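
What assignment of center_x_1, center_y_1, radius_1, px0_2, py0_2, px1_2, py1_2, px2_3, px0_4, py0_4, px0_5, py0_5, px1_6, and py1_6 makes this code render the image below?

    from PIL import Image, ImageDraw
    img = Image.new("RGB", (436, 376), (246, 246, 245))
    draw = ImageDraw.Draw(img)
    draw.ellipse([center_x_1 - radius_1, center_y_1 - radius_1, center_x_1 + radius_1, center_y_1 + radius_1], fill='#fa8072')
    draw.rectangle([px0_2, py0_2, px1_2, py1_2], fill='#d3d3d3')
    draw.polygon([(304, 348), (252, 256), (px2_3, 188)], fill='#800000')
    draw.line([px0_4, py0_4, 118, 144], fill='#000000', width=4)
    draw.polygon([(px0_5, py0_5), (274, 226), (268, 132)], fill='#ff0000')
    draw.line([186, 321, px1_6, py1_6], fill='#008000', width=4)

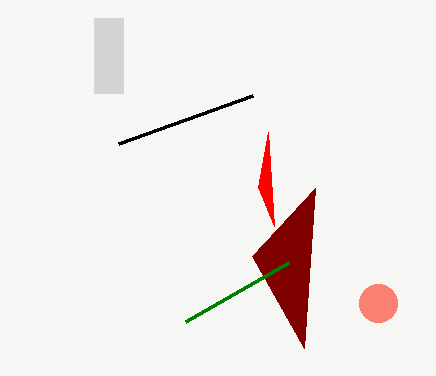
center_x_1 = 378
center_y_1 = 303
radius_1 = 19
px0_2 = 94
py0_2 = 18
px1_2 = 123
py1_2 = 93
px2_3 = 315
px0_4 = 252
py0_4 = 96
px0_5 = 258
py0_5 = 187
px1_6 = 289
py1_6 = 262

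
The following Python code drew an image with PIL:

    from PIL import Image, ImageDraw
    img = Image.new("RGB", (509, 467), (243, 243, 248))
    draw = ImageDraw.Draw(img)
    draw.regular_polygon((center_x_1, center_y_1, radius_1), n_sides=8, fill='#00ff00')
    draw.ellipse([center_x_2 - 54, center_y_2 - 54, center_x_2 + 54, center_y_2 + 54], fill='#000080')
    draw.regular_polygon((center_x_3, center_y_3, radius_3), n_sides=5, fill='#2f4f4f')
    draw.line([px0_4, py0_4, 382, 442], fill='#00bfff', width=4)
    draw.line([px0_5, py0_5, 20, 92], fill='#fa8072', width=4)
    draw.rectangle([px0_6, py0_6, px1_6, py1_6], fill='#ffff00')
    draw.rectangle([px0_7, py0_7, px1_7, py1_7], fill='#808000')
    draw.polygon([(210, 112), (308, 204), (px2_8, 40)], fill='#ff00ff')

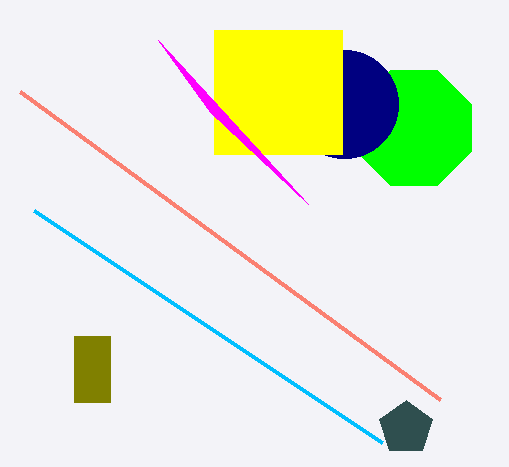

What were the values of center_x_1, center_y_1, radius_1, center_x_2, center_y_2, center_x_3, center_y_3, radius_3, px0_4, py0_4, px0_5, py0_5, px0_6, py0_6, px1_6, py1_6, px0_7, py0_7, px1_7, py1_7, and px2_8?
center_x_1 = 414, center_y_1 = 128, radius_1 = 62, center_x_2 = 344, center_y_2 = 104, center_x_3 = 406, center_y_3 = 428, radius_3 = 28, px0_4 = 34, py0_4 = 210, px0_5 = 440, py0_5 = 400, px0_6 = 214, py0_6 = 30, px1_6 = 342, py1_6 = 154, px0_7 = 74, py0_7 = 336, px1_7 = 110, py1_7 = 402, px2_8 = 158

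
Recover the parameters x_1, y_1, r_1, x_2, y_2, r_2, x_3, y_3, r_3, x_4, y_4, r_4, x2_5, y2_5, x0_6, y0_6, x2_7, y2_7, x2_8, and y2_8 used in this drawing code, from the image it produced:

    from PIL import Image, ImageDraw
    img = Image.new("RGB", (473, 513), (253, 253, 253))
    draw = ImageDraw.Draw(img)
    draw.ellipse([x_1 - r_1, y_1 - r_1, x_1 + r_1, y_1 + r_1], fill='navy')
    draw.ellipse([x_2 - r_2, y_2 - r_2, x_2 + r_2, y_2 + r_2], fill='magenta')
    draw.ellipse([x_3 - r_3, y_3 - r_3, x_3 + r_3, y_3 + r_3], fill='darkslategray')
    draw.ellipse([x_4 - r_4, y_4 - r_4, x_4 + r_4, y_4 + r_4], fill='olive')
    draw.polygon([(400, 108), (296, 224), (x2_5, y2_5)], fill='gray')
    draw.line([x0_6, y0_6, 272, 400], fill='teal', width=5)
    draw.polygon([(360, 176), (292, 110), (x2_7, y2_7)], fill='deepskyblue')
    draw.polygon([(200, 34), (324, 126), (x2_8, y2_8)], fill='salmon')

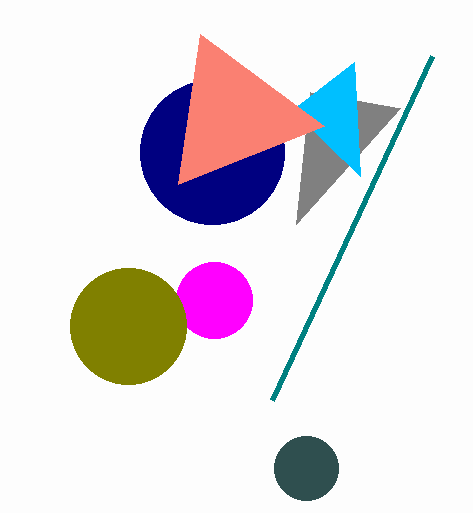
x_1 = 212
y_1 = 152
r_1 = 72
x_2 = 214
y_2 = 300
r_2 = 38
x_3 = 306
y_3 = 468
r_3 = 32
x_4 = 128
y_4 = 326
r_4 = 58
x2_5 = 310
y2_5 = 92
x0_6 = 432
y0_6 = 56
x2_7 = 354
y2_7 = 62
x2_8 = 178
y2_8 = 184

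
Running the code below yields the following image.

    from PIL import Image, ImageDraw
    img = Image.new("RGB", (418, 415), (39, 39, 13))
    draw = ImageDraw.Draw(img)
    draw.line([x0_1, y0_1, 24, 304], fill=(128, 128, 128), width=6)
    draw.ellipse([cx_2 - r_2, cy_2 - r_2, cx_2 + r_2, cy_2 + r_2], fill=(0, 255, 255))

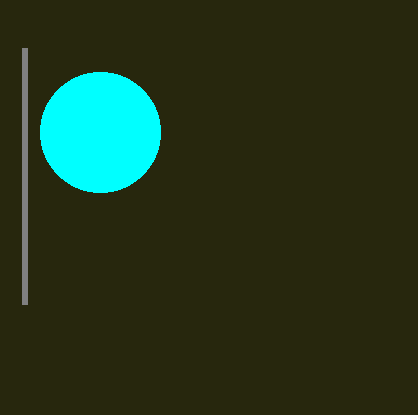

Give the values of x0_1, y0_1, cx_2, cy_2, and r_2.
x0_1 = 24
y0_1 = 48
cx_2 = 100
cy_2 = 132
r_2 = 60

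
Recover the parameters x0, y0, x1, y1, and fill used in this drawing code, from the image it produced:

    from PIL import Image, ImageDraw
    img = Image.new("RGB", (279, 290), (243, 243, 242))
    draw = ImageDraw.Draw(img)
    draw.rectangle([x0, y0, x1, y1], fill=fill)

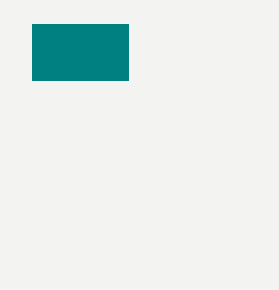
x0 = 32
y0 = 24
x1 = 128
y1 = 80
fill = 'teal'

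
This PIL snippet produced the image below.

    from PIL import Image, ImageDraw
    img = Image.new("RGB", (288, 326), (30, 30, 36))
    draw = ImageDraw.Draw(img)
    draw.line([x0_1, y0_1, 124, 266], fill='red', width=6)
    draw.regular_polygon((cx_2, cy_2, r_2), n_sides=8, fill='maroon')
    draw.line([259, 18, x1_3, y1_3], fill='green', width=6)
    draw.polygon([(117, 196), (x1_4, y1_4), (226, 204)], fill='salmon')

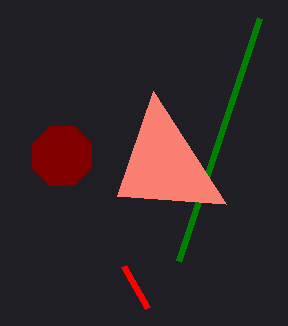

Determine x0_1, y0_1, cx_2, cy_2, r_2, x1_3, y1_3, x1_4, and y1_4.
x0_1 = 148, y0_1 = 308, cx_2 = 62, cy_2 = 156, r_2 = 32, x1_3 = 178, y1_3 = 261, x1_4 = 153, y1_4 = 91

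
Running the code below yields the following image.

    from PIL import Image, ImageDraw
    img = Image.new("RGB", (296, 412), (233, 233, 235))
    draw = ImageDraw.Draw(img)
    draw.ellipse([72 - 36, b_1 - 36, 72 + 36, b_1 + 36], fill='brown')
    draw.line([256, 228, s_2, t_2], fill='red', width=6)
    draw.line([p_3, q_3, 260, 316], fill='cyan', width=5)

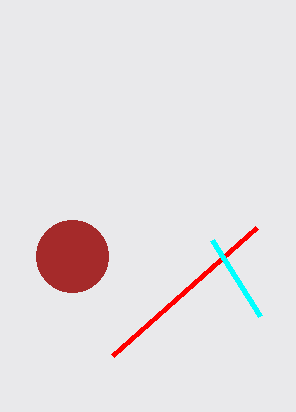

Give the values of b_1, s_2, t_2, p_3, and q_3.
b_1 = 256
s_2 = 112
t_2 = 356
p_3 = 212
q_3 = 240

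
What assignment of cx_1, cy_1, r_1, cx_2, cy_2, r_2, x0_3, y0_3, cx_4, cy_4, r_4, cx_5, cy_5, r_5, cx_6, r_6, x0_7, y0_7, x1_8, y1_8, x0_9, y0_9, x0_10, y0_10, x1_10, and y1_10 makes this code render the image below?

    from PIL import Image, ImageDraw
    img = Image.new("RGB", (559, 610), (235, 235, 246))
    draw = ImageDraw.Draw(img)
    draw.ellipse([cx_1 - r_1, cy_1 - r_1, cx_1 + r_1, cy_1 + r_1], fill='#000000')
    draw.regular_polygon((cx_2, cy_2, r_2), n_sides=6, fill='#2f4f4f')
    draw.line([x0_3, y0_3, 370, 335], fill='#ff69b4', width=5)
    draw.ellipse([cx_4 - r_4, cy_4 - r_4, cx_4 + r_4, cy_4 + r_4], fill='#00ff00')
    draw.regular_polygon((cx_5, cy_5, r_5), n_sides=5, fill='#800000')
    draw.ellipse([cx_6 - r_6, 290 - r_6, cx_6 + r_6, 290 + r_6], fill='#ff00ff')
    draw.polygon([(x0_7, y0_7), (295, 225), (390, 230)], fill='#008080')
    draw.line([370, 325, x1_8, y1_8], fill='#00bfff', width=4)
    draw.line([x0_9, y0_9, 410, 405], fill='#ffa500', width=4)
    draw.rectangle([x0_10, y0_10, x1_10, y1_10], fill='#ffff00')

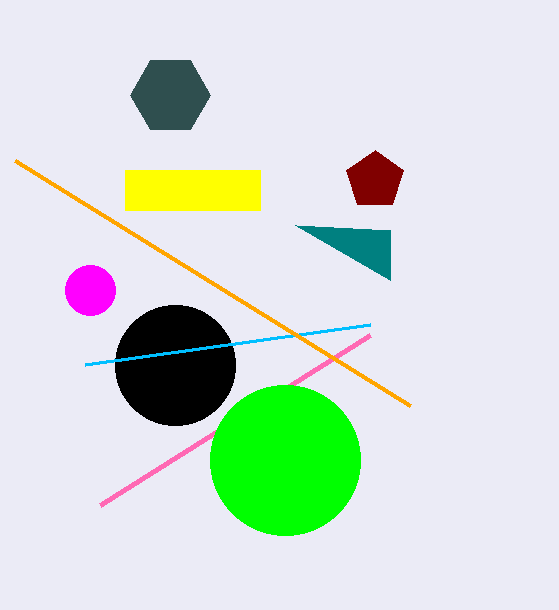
cx_1 = 175; cy_1 = 365; r_1 = 60; cx_2 = 170; cy_2 = 95; r_2 = 40; x0_3 = 100; y0_3 = 505; cx_4 = 285; cy_4 = 460; r_4 = 75; cx_5 = 375; cy_5 = 180; r_5 = 30; cx_6 = 90; r_6 = 25; x0_7 = 390; y0_7 = 280; x1_8 = 85; y1_8 = 365; x0_9 = 15; y0_9 = 160; x0_10 = 125; y0_10 = 170; x1_10 = 260; y1_10 = 210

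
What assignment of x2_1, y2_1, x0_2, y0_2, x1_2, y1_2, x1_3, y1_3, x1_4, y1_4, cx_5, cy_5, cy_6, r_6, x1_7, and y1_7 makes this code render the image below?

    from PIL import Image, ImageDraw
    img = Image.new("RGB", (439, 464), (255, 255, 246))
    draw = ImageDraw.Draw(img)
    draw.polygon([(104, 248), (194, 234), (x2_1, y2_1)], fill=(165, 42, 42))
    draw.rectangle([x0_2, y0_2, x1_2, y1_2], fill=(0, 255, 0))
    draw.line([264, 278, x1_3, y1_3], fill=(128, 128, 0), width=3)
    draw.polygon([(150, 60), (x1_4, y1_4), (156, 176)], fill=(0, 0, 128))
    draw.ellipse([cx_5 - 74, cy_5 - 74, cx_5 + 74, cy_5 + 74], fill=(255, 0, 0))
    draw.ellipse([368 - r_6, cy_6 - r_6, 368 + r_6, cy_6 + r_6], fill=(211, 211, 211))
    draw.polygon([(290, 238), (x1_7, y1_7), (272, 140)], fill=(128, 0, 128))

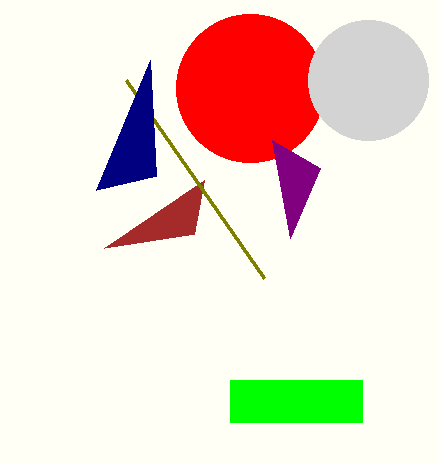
x2_1 = 204, y2_1 = 180, x0_2 = 230, y0_2 = 380, x1_2 = 362, y1_2 = 422, x1_3 = 126, y1_3 = 80, x1_4 = 96, y1_4 = 190, cx_5 = 250, cy_5 = 88, cy_6 = 80, r_6 = 60, x1_7 = 320, y1_7 = 168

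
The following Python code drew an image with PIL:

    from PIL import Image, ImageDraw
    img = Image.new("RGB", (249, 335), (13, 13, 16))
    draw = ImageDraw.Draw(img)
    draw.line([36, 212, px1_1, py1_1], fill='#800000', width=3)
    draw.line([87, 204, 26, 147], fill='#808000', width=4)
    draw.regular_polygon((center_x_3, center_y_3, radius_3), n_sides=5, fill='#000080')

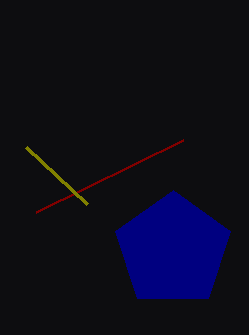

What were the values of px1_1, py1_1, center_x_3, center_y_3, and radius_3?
px1_1 = 183, py1_1 = 140, center_x_3 = 173, center_y_3 = 250, radius_3 = 60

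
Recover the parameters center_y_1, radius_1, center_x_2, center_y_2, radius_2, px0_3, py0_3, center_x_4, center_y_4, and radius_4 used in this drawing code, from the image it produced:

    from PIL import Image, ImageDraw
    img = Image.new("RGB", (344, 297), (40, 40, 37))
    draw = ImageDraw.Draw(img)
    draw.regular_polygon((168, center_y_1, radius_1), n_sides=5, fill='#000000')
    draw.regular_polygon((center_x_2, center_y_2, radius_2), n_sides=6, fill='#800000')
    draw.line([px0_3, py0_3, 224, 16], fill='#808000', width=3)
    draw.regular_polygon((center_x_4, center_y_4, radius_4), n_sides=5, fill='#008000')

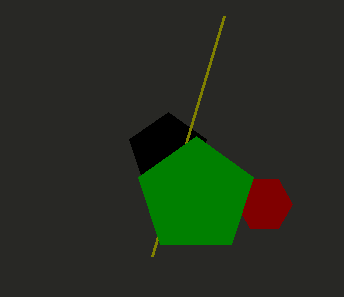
center_y_1 = 152; radius_1 = 40; center_x_2 = 264; center_y_2 = 204; radius_2 = 28; px0_3 = 152; py0_3 = 256; center_x_4 = 196; center_y_4 = 196; radius_4 = 60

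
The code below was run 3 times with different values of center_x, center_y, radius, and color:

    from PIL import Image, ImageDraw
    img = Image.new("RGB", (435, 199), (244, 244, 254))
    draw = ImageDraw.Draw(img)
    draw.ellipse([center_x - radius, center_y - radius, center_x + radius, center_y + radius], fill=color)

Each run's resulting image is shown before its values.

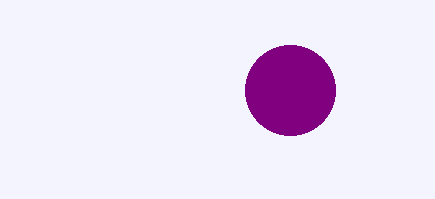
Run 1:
center_x = 290, center_y = 90, radius = 45, color = 'purple'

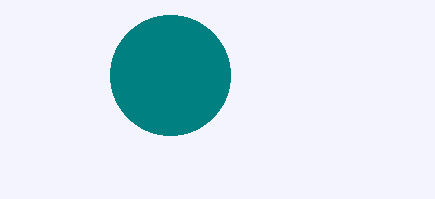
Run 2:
center_x = 170
center_y = 75
radius = 60
color = 'teal'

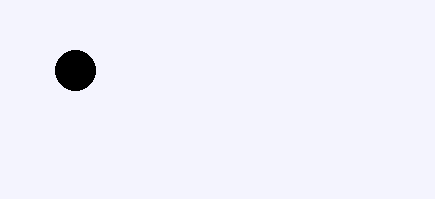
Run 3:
center_x = 75, center_y = 70, radius = 20, color = 'black'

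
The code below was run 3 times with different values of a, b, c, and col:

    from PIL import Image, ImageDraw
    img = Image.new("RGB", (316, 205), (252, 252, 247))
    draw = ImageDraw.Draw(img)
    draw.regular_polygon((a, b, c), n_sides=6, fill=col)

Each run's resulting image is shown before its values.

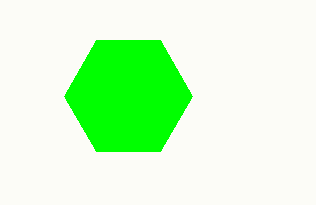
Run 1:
a = 128; b = 96; c = 64; col = 'lime'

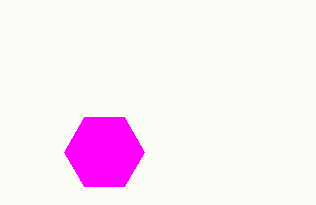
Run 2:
a = 104, b = 152, c = 40, col = 'magenta'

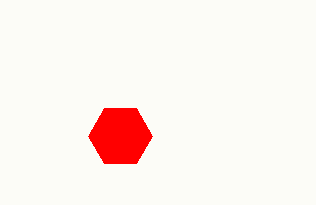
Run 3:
a = 120
b = 136
c = 32
col = 'red'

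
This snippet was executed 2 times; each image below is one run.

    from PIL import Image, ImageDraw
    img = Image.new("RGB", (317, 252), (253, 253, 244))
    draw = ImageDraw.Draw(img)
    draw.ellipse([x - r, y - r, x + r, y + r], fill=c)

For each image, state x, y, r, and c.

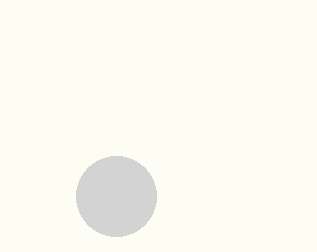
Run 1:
x = 116; y = 196; r = 40; c = 'lightgray'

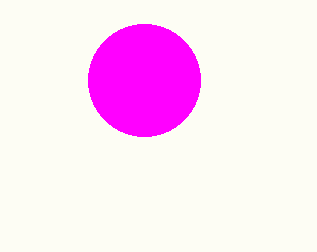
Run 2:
x = 144; y = 80; r = 56; c = 'magenta'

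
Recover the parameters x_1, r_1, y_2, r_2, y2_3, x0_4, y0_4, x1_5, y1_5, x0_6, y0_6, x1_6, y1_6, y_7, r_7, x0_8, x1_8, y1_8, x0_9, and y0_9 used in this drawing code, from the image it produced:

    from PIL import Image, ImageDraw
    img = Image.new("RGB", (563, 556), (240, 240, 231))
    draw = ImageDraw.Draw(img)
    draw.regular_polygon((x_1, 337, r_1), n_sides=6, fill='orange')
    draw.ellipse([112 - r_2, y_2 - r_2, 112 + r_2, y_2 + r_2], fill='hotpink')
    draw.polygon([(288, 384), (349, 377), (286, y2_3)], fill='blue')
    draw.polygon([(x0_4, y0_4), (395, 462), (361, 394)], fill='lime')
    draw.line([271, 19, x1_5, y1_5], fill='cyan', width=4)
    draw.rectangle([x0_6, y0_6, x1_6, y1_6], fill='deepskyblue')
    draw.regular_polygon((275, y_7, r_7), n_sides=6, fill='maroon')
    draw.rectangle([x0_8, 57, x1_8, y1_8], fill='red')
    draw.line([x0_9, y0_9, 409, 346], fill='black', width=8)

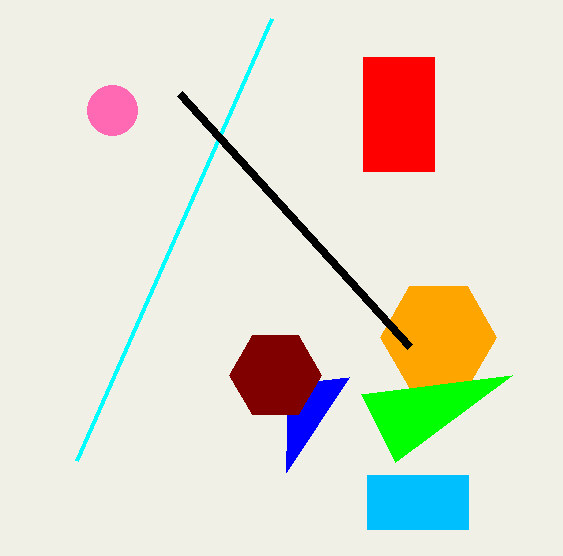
x_1 = 438; r_1 = 58; y_2 = 110; r_2 = 25; y2_3 = 472; x0_4 = 512; y0_4 = 375; x1_5 = 76; y1_5 = 461; x0_6 = 367; y0_6 = 475; x1_6 = 468; y1_6 = 529; y_7 = 375; r_7 = 46; x0_8 = 363; x1_8 = 434; y1_8 = 171; x0_9 = 179; y0_9 = 93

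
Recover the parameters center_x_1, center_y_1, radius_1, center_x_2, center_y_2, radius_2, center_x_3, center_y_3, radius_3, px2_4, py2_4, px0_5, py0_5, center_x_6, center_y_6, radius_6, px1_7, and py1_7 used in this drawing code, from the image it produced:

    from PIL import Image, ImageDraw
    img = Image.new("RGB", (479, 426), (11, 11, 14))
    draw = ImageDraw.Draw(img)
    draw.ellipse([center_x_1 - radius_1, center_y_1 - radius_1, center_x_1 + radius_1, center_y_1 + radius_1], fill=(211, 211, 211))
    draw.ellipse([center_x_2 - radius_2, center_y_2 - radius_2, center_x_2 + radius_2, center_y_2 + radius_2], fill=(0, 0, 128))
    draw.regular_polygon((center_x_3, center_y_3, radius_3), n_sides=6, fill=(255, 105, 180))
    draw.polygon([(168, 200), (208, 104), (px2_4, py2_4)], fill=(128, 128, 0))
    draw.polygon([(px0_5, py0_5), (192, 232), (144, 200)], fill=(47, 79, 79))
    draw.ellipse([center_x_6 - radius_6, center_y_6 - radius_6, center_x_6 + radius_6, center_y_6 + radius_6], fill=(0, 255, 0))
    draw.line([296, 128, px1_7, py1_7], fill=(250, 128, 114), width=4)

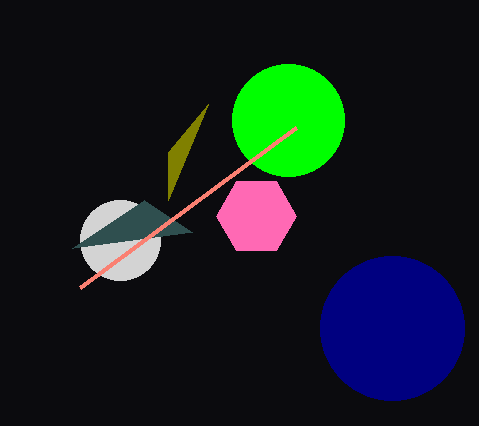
center_x_1 = 120; center_y_1 = 240; radius_1 = 40; center_x_2 = 392; center_y_2 = 328; radius_2 = 72; center_x_3 = 256; center_y_3 = 216; radius_3 = 40; px2_4 = 168; py2_4 = 152; px0_5 = 72; py0_5 = 248; center_x_6 = 288; center_y_6 = 120; radius_6 = 56; px1_7 = 80; py1_7 = 288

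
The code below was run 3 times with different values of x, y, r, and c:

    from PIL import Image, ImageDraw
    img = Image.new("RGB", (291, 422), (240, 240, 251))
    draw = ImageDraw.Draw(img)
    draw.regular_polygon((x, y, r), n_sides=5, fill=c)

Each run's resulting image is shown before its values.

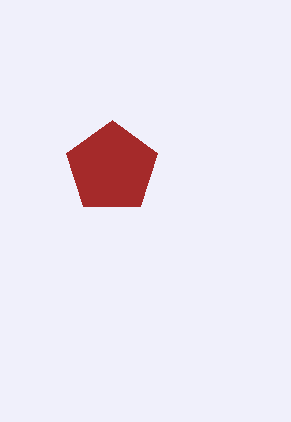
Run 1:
x = 112; y = 168; r = 48; c = 'brown'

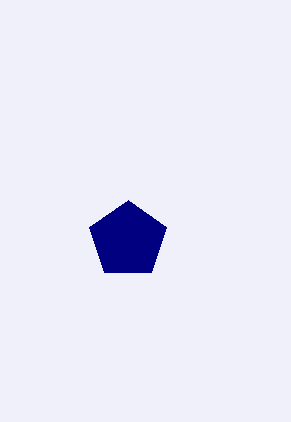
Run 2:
x = 128, y = 240, r = 40, c = 'navy'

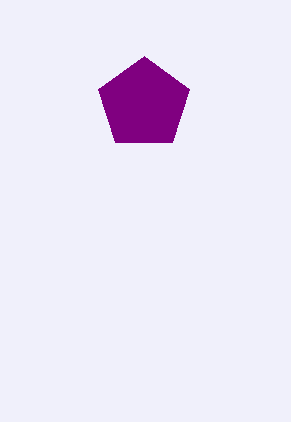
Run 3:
x = 144
y = 104
r = 48
c = 'purple'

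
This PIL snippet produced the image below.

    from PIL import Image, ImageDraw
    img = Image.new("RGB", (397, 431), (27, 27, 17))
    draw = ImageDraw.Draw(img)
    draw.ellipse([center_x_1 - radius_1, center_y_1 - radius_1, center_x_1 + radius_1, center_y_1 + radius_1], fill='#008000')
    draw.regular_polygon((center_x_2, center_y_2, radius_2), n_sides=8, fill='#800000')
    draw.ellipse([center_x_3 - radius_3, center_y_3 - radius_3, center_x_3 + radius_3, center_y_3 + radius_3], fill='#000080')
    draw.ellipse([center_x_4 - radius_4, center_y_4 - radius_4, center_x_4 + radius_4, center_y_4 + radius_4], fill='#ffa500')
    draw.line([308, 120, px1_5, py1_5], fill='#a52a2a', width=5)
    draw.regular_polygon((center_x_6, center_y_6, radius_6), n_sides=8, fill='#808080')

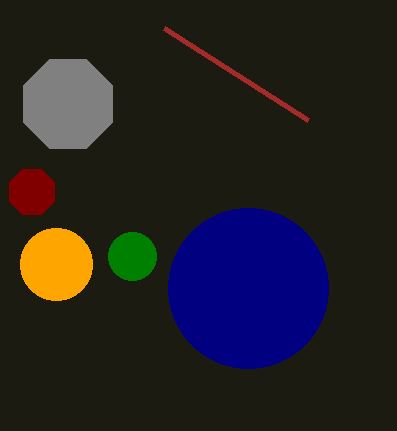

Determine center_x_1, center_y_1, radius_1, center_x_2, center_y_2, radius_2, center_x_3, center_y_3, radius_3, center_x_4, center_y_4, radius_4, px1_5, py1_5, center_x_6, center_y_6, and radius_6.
center_x_1 = 132
center_y_1 = 256
radius_1 = 24
center_x_2 = 32
center_y_2 = 192
radius_2 = 24
center_x_3 = 248
center_y_3 = 288
radius_3 = 80
center_x_4 = 56
center_y_4 = 264
radius_4 = 36
px1_5 = 164
py1_5 = 28
center_x_6 = 68
center_y_6 = 104
radius_6 = 48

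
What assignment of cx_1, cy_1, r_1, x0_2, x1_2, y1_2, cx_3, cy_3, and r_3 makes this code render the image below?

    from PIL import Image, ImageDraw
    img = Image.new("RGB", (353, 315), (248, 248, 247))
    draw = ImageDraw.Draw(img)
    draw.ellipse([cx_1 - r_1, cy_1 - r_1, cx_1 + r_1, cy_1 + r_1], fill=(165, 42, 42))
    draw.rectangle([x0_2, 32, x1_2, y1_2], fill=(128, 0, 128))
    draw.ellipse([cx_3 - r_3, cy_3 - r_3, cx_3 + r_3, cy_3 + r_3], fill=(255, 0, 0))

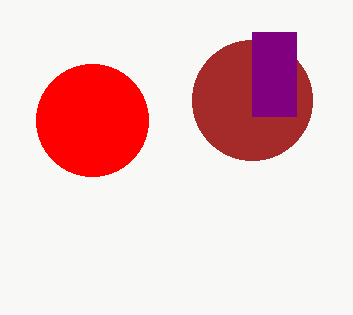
cx_1 = 252
cy_1 = 100
r_1 = 60
x0_2 = 252
x1_2 = 296
y1_2 = 116
cx_3 = 92
cy_3 = 120
r_3 = 56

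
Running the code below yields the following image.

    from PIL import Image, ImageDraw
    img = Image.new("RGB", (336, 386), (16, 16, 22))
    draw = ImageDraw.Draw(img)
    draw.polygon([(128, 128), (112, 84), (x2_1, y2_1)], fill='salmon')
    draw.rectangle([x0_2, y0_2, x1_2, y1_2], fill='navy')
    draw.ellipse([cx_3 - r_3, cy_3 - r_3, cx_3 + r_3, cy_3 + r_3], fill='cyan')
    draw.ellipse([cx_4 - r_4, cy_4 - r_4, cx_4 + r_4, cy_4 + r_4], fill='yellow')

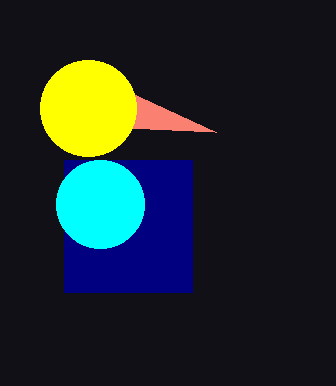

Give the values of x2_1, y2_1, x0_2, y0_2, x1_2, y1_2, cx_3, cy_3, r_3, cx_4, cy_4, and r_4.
x2_1 = 216; y2_1 = 132; x0_2 = 64; y0_2 = 160; x1_2 = 192; y1_2 = 292; cx_3 = 100; cy_3 = 204; r_3 = 44; cx_4 = 88; cy_4 = 108; r_4 = 48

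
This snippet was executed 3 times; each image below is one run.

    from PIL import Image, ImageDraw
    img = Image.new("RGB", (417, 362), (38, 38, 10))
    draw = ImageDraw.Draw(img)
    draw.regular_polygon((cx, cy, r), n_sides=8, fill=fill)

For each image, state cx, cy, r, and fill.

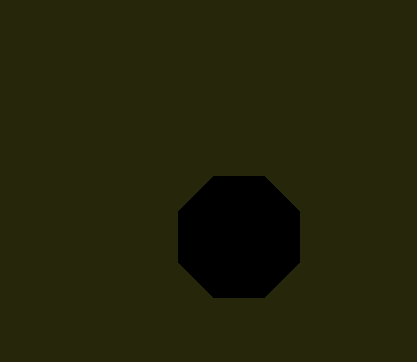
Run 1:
cx = 239, cy = 237, r = 66, fill = 'black'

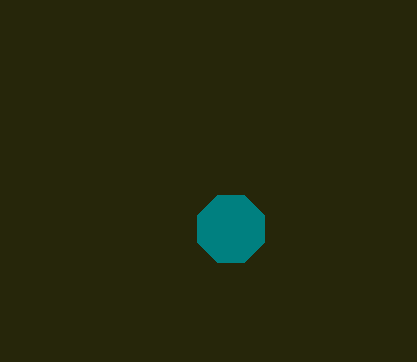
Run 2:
cx = 231; cy = 229; r = 36; fill = 'teal'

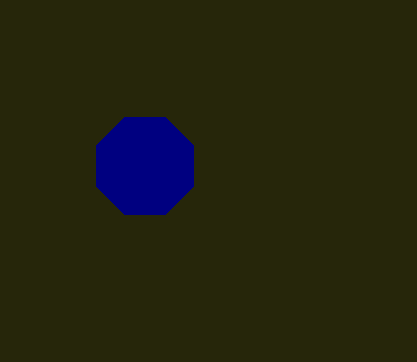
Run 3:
cx = 145
cy = 166
r = 53
fill = 'navy'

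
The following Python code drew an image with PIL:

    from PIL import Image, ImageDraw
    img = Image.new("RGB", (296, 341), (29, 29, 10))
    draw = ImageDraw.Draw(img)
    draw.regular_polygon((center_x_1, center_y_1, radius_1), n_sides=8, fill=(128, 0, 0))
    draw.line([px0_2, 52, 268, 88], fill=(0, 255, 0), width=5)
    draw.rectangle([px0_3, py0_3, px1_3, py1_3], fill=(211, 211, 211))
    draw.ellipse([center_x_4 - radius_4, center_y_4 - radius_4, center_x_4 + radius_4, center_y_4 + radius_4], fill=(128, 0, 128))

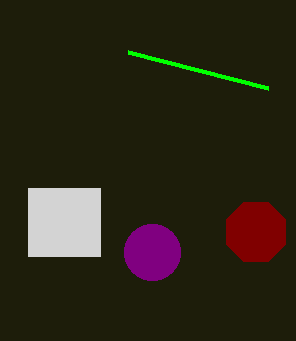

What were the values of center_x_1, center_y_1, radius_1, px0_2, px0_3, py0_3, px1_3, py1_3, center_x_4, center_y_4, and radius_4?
center_x_1 = 256, center_y_1 = 232, radius_1 = 32, px0_2 = 128, px0_3 = 28, py0_3 = 188, px1_3 = 100, py1_3 = 256, center_x_4 = 152, center_y_4 = 252, radius_4 = 28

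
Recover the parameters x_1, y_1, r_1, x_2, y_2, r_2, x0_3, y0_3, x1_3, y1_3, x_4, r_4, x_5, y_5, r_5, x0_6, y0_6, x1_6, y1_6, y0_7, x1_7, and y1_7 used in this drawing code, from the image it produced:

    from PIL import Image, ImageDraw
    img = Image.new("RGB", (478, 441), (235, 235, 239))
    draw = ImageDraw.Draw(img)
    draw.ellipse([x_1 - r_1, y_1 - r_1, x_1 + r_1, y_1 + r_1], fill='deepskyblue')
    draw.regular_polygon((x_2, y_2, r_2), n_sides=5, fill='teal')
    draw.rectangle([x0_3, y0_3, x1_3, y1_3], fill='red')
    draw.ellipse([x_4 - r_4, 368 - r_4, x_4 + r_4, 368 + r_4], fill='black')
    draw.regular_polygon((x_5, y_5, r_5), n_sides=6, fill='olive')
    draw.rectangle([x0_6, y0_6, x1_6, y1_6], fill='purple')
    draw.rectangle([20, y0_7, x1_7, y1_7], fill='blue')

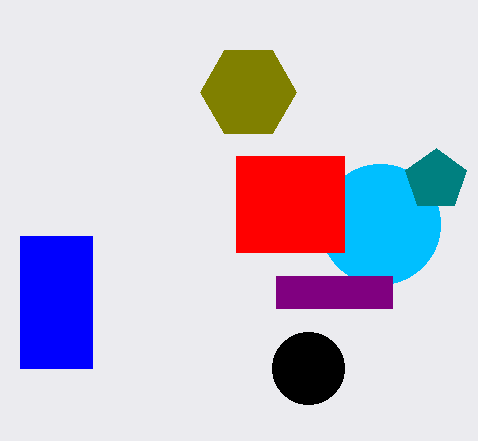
x_1 = 380, y_1 = 224, r_1 = 60, x_2 = 436, y_2 = 180, r_2 = 32, x0_3 = 236, y0_3 = 156, x1_3 = 344, y1_3 = 252, x_4 = 308, r_4 = 36, x_5 = 248, y_5 = 92, r_5 = 48, x0_6 = 276, y0_6 = 276, x1_6 = 392, y1_6 = 308, y0_7 = 236, x1_7 = 92, y1_7 = 368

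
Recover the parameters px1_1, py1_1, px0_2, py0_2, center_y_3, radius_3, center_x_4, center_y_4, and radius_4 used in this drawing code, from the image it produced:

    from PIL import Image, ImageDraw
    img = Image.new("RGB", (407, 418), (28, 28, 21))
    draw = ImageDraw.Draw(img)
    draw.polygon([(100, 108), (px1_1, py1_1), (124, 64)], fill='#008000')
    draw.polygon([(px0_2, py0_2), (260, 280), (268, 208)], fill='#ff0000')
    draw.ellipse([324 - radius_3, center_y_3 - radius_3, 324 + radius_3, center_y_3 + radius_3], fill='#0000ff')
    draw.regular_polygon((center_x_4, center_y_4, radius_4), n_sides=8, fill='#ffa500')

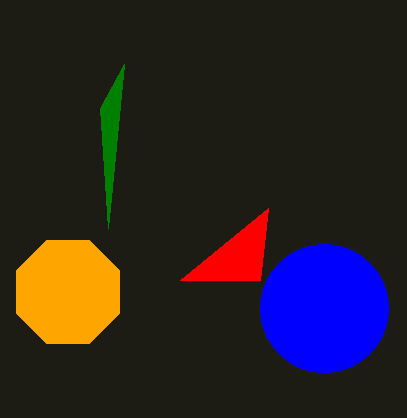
px1_1 = 108, py1_1 = 228, px0_2 = 180, py0_2 = 280, center_y_3 = 308, radius_3 = 64, center_x_4 = 68, center_y_4 = 292, radius_4 = 56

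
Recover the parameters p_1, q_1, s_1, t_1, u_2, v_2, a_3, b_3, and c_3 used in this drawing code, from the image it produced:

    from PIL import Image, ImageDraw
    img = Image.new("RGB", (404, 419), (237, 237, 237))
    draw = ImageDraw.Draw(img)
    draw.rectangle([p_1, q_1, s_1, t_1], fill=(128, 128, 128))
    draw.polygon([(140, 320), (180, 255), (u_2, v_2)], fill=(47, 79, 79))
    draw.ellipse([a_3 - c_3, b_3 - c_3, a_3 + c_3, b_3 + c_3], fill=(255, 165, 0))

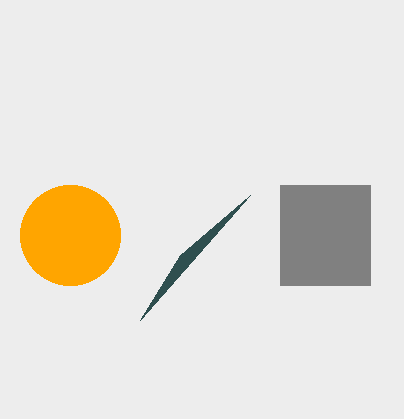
p_1 = 280, q_1 = 185, s_1 = 370, t_1 = 285, u_2 = 250, v_2 = 195, a_3 = 70, b_3 = 235, c_3 = 50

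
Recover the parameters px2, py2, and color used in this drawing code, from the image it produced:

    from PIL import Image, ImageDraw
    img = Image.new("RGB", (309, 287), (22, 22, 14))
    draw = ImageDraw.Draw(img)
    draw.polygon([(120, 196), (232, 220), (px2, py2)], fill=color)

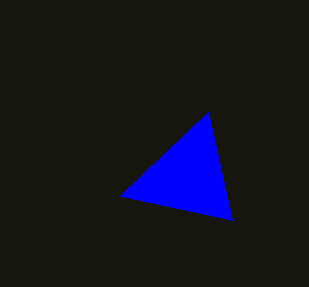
px2 = 208
py2 = 112
color = 'blue'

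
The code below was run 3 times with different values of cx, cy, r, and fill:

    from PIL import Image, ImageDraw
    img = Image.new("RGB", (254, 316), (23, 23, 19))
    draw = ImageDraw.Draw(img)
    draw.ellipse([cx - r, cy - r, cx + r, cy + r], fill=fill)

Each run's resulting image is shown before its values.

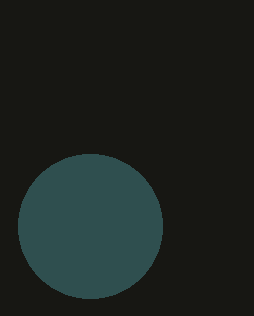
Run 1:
cx = 90
cy = 226
r = 72
fill = 'darkslategray'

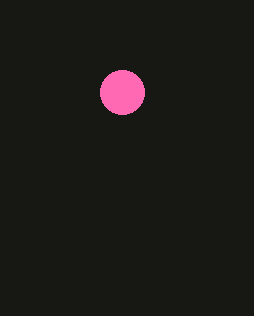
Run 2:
cx = 122; cy = 92; r = 22; fill = 'hotpink'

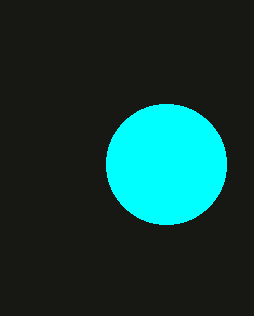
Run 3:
cx = 166; cy = 164; r = 60; fill = 'cyan'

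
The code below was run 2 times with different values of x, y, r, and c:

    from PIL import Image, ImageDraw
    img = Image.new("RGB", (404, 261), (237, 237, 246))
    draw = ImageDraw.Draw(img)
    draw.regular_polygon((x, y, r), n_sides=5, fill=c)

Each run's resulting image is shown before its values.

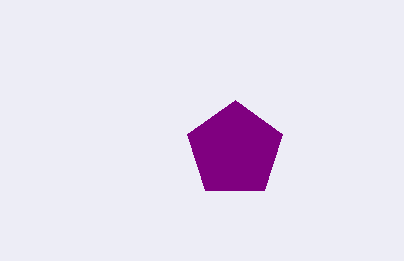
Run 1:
x = 235; y = 150; r = 50; c = 'purple'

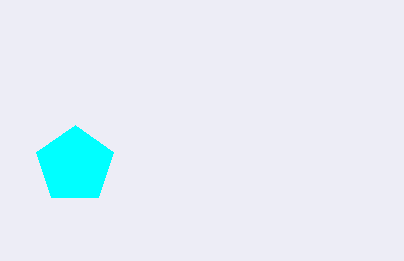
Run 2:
x = 75
y = 165
r = 40
c = 'cyan'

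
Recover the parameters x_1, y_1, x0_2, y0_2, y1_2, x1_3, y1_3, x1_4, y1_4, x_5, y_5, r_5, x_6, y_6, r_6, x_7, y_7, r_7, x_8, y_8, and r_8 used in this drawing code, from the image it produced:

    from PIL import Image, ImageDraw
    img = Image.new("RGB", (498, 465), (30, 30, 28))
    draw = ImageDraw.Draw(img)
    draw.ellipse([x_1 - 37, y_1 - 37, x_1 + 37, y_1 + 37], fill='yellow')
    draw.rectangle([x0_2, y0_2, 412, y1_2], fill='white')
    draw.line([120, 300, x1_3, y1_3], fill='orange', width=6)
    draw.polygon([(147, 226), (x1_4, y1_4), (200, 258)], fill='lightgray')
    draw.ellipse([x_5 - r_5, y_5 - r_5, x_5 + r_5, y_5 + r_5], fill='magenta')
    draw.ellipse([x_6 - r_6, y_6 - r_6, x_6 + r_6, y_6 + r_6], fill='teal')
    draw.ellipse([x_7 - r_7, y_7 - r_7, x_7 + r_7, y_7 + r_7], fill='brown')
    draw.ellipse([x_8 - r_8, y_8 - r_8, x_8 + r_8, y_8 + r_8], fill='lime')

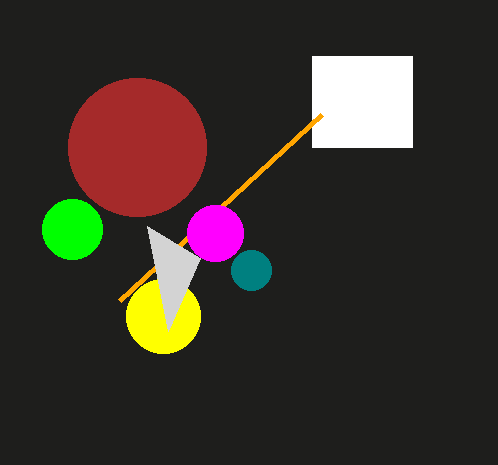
x_1 = 163
y_1 = 316
x0_2 = 312
y0_2 = 56
y1_2 = 147
x1_3 = 322
y1_3 = 114
x1_4 = 168
y1_4 = 331
x_5 = 215
y_5 = 233
r_5 = 28
x_6 = 251
y_6 = 270
r_6 = 20
x_7 = 137
y_7 = 147
r_7 = 69
x_8 = 72
y_8 = 229
r_8 = 30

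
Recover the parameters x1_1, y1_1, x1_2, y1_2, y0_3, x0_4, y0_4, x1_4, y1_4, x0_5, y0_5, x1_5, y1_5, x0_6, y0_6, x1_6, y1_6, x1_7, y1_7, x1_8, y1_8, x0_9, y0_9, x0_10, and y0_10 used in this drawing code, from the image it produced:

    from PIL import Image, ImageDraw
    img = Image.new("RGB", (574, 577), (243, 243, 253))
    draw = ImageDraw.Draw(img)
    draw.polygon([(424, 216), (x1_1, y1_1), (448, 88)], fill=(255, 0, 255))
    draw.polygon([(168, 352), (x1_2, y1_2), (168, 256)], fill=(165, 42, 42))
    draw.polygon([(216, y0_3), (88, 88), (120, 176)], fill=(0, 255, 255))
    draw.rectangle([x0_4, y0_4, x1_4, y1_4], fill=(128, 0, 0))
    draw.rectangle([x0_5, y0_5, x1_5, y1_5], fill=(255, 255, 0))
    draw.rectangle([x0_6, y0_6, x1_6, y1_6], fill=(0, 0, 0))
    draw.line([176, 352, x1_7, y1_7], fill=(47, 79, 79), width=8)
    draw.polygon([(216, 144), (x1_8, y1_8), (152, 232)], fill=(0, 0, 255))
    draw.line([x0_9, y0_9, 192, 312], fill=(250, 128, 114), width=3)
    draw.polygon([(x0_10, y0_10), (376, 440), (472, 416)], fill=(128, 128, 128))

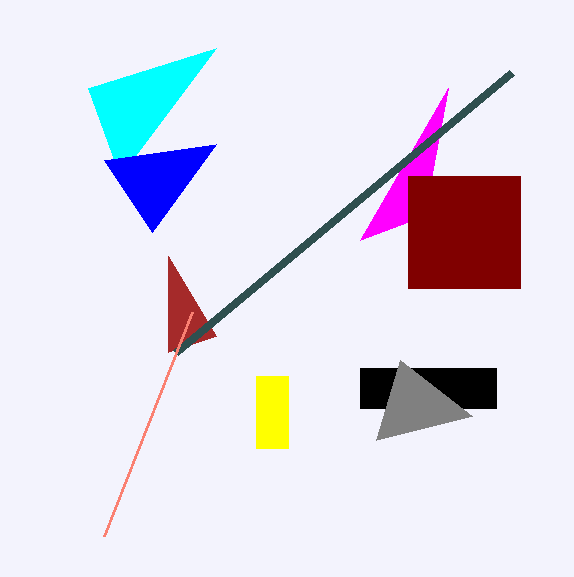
x1_1 = 360; y1_1 = 240; x1_2 = 216; y1_2 = 336; y0_3 = 48; x0_4 = 408; y0_4 = 176; x1_4 = 520; y1_4 = 288; x0_5 = 256; y0_5 = 376; x1_5 = 288; y1_5 = 448; x0_6 = 360; y0_6 = 368; x1_6 = 496; y1_6 = 408; x1_7 = 512; y1_7 = 72; x1_8 = 104; y1_8 = 160; x0_9 = 104; y0_9 = 536; x0_10 = 400; y0_10 = 360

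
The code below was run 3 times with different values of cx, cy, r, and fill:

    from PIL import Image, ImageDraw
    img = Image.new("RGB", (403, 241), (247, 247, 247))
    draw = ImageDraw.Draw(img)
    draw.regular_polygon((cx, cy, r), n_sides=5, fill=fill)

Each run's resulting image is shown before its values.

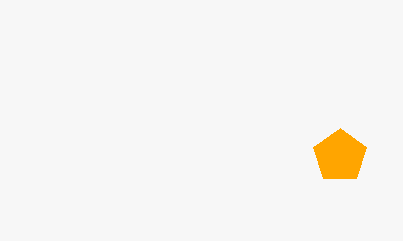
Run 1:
cx = 340; cy = 156; r = 28; fill = 'orange'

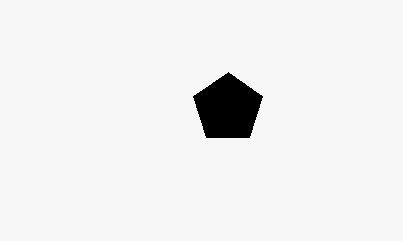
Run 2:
cx = 228; cy = 108; r = 36; fill = 'black'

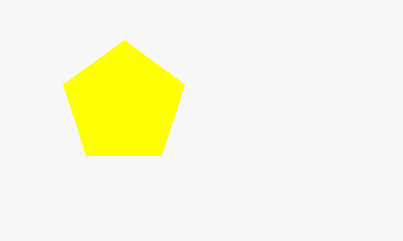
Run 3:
cx = 124, cy = 104, r = 64, fill = 'yellow'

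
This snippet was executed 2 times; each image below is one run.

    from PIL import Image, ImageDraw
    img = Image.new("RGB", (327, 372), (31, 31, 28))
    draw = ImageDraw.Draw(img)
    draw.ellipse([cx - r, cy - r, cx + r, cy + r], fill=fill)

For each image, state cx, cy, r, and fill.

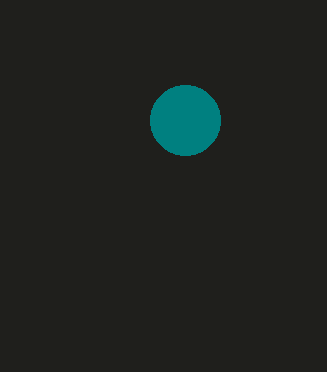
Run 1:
cx = 185, cy = 120, r = 35, fill = 'teal'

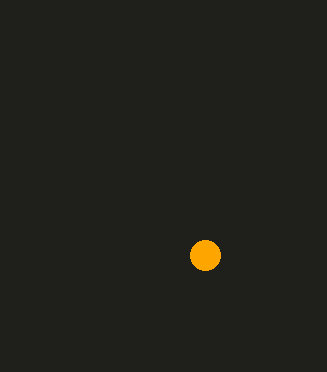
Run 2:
cx = 205; cy = 255; r = 15; fill = 'orange'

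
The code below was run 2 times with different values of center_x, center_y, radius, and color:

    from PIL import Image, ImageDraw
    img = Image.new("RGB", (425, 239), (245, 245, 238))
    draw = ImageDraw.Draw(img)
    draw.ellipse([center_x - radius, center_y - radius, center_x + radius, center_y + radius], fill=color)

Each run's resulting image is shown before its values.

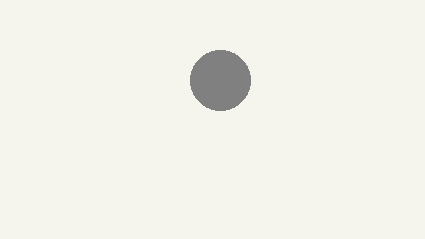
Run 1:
center_x = 220
center_y = 80
radius = 30
color = 'gray'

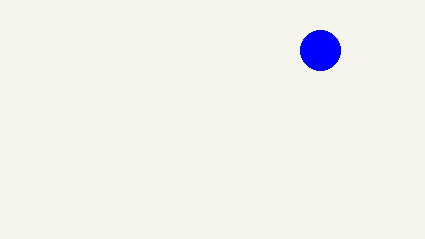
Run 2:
center_x = 320; center_y = 50; radius = 20; color = 'blue'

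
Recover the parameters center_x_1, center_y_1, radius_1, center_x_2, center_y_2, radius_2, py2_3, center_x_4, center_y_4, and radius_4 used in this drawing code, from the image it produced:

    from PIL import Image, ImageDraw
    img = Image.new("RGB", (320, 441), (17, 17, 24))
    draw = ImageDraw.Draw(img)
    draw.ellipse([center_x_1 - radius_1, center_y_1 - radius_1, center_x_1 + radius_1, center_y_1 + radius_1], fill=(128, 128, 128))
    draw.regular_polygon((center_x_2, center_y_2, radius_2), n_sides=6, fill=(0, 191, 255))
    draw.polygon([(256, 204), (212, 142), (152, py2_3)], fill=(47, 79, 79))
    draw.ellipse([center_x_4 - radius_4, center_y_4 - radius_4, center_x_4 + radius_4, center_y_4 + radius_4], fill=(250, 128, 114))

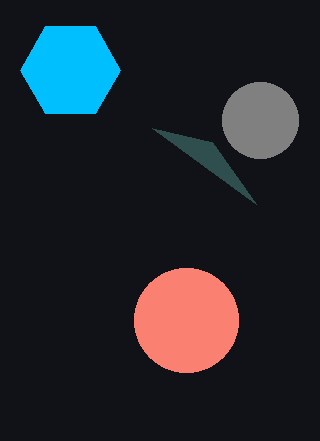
center_x_1 = 260, center_y_1 = 120, radius_1 = 38, center_x_2 = 70, center_y_2 = 70, radius_2 = 50, py2_3 = 128, center_x_4 = 186, center_y_4 = 320, radius_4 = 52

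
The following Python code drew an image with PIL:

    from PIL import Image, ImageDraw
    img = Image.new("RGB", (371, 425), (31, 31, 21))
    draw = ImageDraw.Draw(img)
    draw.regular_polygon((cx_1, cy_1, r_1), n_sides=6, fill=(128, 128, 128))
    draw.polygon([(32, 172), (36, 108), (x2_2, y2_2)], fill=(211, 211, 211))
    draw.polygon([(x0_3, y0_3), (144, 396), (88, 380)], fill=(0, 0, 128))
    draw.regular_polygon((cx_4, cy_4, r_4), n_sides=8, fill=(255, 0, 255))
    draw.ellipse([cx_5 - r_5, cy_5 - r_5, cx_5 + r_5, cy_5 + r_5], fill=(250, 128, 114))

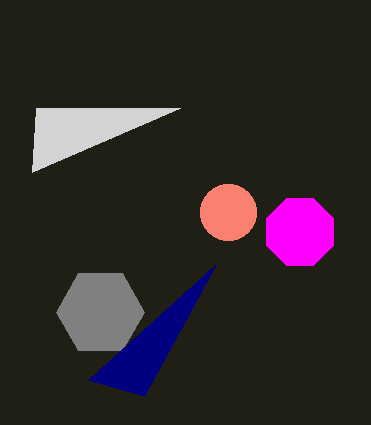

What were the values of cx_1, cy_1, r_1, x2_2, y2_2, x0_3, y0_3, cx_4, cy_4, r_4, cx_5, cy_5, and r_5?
cx_1 = 100
cy_1 = 312
r_1 = 44
x2_2 = 180
y2_2 = 108
x0_3 = 216
y0_3 = 264
cx_4 = 300
cy_4 = 232
r_4 = 36
cx_5 = 228
cy_5 = 212
r_5 = 28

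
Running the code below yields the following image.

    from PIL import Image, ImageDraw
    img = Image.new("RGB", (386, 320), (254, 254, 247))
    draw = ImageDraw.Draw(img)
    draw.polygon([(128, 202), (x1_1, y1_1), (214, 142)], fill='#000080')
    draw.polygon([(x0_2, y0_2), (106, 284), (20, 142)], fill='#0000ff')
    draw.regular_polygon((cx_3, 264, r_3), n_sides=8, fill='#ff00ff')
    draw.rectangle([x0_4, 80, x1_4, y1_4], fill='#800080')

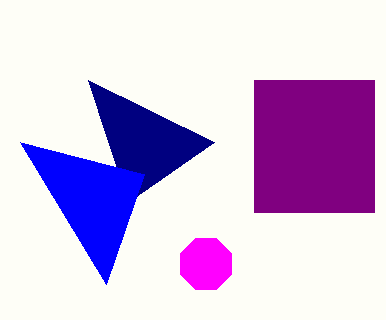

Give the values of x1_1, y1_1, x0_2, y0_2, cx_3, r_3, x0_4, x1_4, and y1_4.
x1_1 = 88
y1_1 = 80
x0_2 = 144
y0_2 = 174
cx_3 = 206
r_3 = 28
x0_4 = 254
x1_4 = 374
y1_4 = 212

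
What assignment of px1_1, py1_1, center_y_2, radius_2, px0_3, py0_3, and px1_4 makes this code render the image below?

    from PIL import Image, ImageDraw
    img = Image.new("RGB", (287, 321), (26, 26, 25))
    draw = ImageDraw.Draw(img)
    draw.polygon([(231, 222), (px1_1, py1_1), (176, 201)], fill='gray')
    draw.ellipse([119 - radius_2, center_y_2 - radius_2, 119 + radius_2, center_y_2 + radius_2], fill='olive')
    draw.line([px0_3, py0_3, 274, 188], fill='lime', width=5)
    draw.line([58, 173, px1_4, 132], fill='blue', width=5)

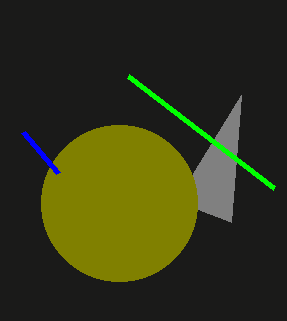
px1_1 = 241, py1_1 = 95, center_y_2 = 203, radius_2 = 78, px0_3 = 128, py0_3 = 76, px1_4 = 23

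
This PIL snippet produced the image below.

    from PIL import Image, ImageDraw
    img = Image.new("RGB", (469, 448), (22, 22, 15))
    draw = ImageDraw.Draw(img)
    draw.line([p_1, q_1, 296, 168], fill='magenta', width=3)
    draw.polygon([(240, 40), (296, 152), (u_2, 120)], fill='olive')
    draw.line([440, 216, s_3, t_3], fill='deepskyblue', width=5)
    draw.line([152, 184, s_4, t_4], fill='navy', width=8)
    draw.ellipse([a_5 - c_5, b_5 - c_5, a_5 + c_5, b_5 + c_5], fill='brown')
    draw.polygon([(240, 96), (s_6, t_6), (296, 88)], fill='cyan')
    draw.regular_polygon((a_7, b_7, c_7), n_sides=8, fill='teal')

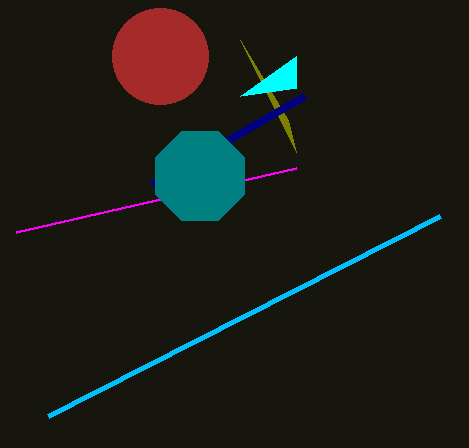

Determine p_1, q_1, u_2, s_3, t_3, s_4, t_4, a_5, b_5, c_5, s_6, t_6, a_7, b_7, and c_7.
p_1 = 16; q_1 = 232; u_2 = 288; s_3 = 48; t_3 = 416; s_4 = 304; t_4 = 96; a_5 = 160; b_5 = 56; c_5 = 48; s_6 = 296; t_6 = 56; a_7 = 200; b_7 = 176; c_7 = 48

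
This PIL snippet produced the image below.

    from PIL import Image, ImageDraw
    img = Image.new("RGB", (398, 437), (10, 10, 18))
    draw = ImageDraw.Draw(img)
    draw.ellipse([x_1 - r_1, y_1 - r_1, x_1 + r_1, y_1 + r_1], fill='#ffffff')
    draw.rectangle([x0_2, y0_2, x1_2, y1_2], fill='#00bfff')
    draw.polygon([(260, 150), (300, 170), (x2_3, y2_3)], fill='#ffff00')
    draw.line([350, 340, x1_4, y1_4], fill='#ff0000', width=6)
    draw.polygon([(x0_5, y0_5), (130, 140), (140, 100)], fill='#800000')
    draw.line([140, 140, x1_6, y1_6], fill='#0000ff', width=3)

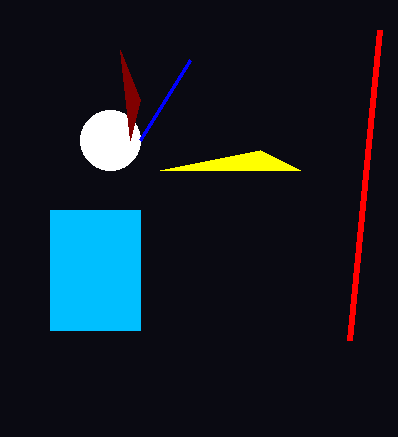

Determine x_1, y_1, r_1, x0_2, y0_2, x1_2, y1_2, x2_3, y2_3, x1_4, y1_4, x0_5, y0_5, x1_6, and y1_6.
x_1 = 110
y_1 = 140
r_1 = 30
x0_2 = 50
y0_2 = 210
x1_2 = 140
y1_2 = 330
x2_3 = 160
y2_3 = 170
x1_4 = 380
y1_4 = 30
x0_5 = 120
y0_5 = 50
x1_6 = 190
y1_6 = 60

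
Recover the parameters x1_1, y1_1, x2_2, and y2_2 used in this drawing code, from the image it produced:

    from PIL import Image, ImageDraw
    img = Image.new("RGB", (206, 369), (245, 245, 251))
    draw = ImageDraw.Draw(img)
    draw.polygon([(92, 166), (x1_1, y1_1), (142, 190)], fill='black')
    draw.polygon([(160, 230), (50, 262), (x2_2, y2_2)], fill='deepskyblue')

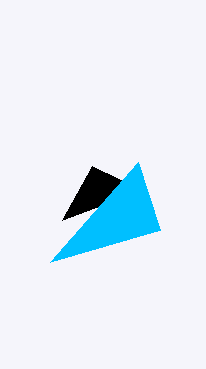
x1_1 = 62; y1_1 = 220; x2_2 = 138; y2_2 = 162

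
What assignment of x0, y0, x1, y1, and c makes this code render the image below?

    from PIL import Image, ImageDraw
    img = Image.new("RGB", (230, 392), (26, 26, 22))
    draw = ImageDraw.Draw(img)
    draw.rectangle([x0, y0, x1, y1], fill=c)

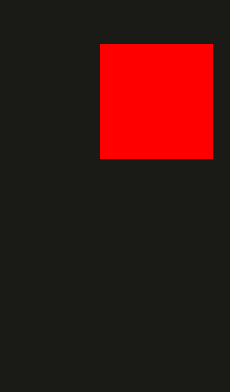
x0 = 100; y0 = 44; x1 = 212; y1 = 158; c = 'red'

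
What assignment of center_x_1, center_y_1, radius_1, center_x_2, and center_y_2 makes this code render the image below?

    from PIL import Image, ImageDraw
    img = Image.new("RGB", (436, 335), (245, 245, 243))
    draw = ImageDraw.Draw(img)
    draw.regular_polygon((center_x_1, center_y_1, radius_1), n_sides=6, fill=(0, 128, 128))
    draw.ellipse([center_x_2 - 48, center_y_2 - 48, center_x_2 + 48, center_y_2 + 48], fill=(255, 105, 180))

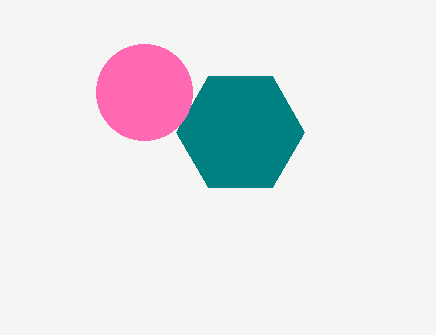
center_x_1 = 240
center_y_1 = 132
radius_1 = 64
center_x_2 = 144
center_y_2 = 92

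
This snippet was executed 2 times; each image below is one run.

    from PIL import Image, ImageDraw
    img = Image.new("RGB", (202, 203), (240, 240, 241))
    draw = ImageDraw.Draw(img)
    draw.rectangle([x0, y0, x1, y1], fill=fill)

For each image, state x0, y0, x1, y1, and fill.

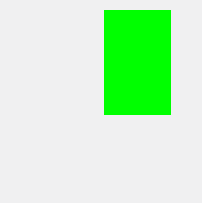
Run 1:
x0 = 104, y0 = 10, x1 = 170, y1 = 114, fill = 'lime'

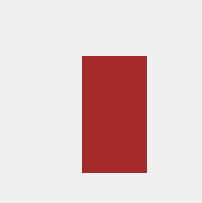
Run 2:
x0 = 82; y0 = 56; x1 = 146; y1 = 172; fill = 'brown'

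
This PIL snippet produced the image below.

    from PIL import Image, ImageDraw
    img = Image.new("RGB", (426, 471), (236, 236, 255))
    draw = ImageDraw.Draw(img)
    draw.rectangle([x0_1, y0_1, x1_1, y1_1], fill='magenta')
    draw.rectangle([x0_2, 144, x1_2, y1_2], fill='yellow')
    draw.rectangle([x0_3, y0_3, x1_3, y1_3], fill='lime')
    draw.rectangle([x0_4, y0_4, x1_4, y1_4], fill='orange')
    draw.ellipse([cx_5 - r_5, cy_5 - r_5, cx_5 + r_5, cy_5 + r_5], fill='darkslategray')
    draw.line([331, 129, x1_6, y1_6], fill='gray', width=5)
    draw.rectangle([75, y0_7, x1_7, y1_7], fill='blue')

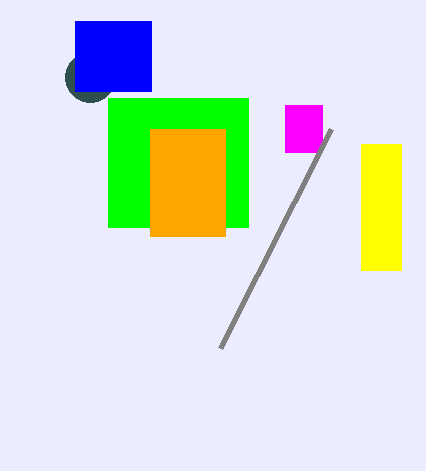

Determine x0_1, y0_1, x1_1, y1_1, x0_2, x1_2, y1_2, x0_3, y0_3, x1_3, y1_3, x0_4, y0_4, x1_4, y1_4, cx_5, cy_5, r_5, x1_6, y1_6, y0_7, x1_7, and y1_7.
x0_1 = 285, y0_1 = 105, x1_1 = 322, y1_1 = 152, x0_2 = 361, x1_2 = 401, y1_2 = 270, x0_3 = 108, y0_3 = 98, x1_3 = 248, y1_3 = 227, x0_4 = 150, y0_4 = 129, x1_4 = 225, y1_4 = 236, cx_5 = 90, cy_5 = 77, r_5 = 25, x1_6 = 220, y1_6 = 348, y0_7 = 21, x1_7 = 151, y1_7 = 91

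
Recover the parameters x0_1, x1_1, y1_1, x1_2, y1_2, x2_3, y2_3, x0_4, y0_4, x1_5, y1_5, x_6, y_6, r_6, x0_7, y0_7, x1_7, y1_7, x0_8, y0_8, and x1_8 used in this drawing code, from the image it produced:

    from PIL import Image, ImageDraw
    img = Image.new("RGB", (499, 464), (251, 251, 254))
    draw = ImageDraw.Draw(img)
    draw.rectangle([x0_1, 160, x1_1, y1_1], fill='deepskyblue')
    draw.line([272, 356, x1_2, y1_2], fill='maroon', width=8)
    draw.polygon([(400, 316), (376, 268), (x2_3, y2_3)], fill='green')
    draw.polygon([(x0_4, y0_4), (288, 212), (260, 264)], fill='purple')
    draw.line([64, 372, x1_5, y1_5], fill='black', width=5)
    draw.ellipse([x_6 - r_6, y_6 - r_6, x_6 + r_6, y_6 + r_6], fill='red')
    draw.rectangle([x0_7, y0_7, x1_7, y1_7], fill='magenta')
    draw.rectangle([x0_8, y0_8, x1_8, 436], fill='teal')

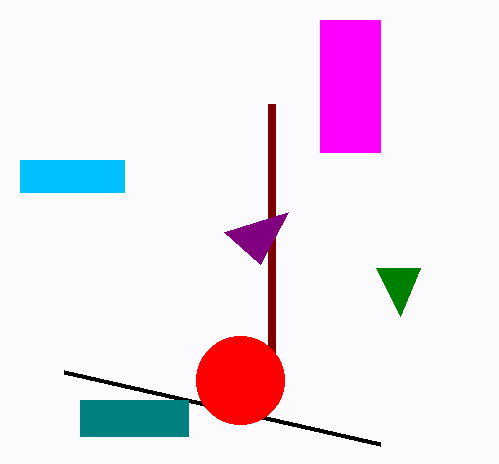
x0_1 = 20; x1_1 = 124; y1_1 = 192; x1_2 = 272; y1_2 = 104; x2_3 = 420; y2_3 = 268; x0_4 = 224; y0_4 = 232; x1_5 = 380; y1_5 = 444; x_6 = 240; y_6 = 380; r_6 = 44; x0_7 = 320; y0_7 = 20; x1_7 = 380; y1_7 = 152; x0_8 = 80; y0_8 = 400; x1_8 = 188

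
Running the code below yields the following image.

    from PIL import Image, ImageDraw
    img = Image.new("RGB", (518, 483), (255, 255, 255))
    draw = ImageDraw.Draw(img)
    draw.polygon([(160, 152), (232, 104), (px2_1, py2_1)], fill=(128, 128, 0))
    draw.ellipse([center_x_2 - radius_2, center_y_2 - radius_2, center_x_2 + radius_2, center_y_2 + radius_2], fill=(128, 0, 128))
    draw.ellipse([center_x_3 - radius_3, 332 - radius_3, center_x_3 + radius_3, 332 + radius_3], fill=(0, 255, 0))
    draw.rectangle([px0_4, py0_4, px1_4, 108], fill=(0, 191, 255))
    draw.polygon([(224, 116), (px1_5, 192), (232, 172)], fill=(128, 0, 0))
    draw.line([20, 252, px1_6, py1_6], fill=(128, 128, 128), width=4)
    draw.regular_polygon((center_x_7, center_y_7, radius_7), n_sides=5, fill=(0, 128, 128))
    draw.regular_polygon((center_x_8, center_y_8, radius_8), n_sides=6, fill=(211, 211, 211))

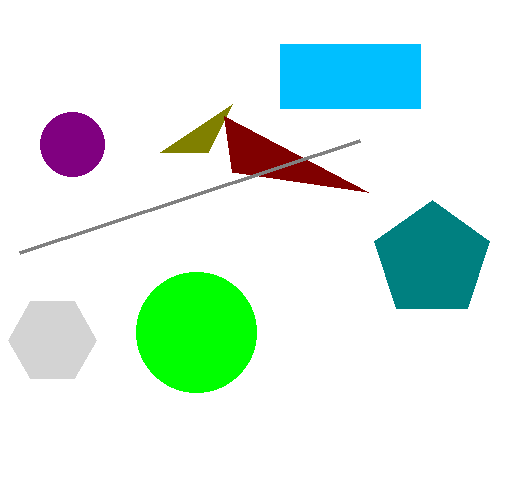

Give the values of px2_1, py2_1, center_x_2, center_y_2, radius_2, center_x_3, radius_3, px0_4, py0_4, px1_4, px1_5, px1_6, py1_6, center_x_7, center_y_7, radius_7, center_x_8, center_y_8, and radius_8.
px2_1 = 208; py2_1 = 152; center_x_2 = 72; center_y_2 = 144; radius_2 = 32; center_x_3 = 196; radius_3 = 60; px0_4 = 280; py0_4 = 44; px1_4 = 420; px1_5 = 368; px1_6 = 360; py1_6 = 140; center_x_7 = 432; center_y_7 = 260; radius_7 = 60; center_x_8 = 52; center_y_8 = 340; radius_8 = 44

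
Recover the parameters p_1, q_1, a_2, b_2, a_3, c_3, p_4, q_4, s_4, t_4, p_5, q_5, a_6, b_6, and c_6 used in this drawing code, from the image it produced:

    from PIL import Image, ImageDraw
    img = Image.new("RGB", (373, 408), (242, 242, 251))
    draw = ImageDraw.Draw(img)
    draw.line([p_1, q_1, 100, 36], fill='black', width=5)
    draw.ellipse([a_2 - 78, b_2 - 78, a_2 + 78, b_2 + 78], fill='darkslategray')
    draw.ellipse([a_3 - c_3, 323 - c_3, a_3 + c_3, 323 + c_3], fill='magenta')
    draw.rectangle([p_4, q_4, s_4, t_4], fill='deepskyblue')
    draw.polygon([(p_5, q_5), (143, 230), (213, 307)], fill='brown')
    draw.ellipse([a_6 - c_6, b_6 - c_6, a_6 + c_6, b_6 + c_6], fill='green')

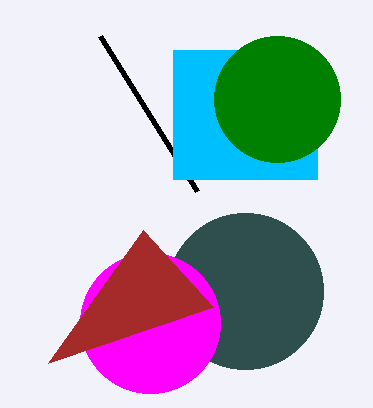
p_1 = 197; q_1 = 191; a_2 = 245; b_2 = 291; a_3 = 150; c_3 = 70; p_4 = 173; q_4 = 50; s_4 = 317; t_4 = 179; p_5 = 48; q_5 = 363; a_6 = 277; b_6 = 99; c_6 = 63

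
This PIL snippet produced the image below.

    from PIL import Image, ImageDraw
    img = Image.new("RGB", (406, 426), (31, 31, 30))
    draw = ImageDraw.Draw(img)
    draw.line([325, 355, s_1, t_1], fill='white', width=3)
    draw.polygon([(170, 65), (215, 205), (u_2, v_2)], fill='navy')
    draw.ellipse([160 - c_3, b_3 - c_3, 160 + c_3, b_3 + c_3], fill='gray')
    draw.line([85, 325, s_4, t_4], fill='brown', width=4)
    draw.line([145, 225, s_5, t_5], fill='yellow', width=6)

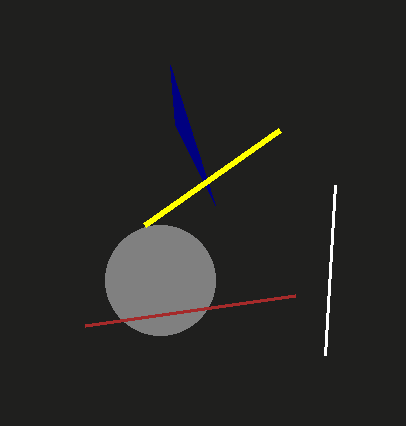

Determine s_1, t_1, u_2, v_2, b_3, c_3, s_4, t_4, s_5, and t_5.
s_1 = 335
t_1 = 185
u_2 = 175
v_2 = 125
b_3 = 280
c_3 = 55
s_4 = 295
t_4 = 295
s_5 = 280
t_5 = 130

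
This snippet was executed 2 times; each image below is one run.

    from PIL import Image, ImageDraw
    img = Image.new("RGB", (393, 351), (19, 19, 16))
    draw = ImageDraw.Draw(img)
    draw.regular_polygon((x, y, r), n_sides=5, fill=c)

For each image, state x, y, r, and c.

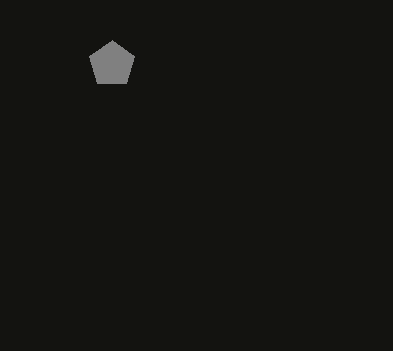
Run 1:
x = 112
y = 64
r = 24
c = 'gray'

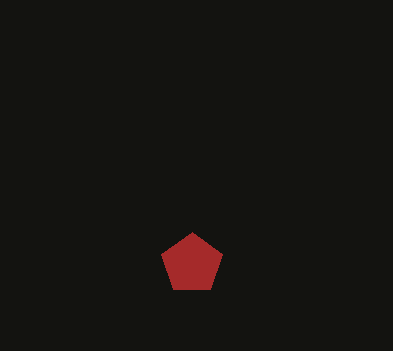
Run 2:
x = 192
y = 264
r = 32
c = 'brown'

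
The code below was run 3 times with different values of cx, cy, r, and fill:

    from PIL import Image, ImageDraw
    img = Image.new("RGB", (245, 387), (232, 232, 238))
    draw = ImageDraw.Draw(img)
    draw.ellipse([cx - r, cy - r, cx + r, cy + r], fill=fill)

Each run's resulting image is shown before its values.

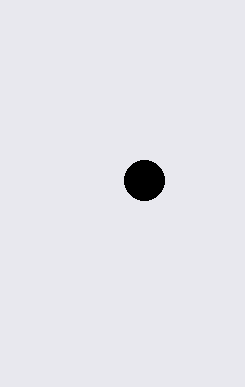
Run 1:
cx = 144, cy = 180, r = 20, fill = 'black'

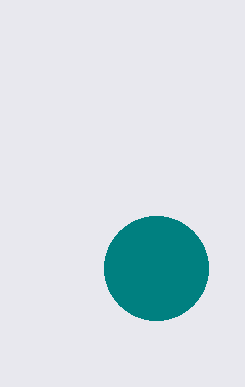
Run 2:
cx = 156, cy = 268, r = 52, fill = 'teal'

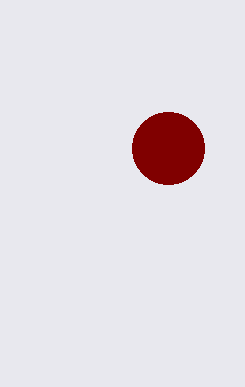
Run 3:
cx = 168
cy = 148
r = 36
fill = 'maroon'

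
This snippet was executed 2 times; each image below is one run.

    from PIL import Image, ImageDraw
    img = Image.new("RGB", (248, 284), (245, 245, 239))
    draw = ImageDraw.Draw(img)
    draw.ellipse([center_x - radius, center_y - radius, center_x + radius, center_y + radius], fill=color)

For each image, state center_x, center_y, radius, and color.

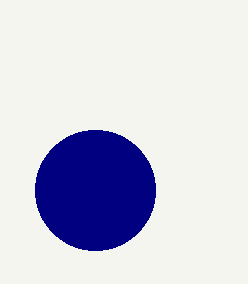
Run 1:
center_x = 95
center_y = 190
radius = 60
color = 'navy'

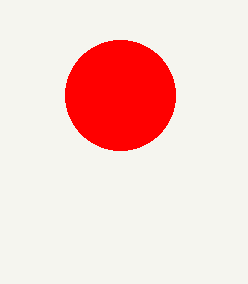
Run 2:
center_x = 120
center_y = 95
radius = 55
color = 'red'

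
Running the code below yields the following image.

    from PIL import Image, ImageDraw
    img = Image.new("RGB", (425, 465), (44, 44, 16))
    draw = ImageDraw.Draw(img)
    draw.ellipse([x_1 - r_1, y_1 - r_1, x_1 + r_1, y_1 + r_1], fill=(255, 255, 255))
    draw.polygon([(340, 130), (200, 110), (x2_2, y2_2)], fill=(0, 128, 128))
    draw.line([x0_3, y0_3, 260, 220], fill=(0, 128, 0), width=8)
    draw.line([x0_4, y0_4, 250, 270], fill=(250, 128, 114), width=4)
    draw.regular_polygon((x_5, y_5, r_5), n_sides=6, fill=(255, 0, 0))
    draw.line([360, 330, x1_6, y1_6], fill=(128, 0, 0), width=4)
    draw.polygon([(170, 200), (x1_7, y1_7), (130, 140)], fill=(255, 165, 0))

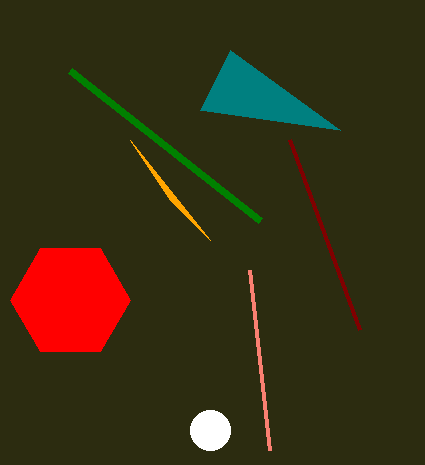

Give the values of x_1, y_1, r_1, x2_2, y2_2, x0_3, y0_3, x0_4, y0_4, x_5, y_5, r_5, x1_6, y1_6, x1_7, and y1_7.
x_1 = 210; y_1 = 430; r_1 = 20; x2_2 = 230; y2_2 = 50; x0_3 = 70; y0_3 = 70; x0_4 = 270; y0_4 = 450; x_5 = 70; y_5 = 300; r_5 = 60; x1_6 = 290; y1_6 = 140; x1_7 = 210; y1_7 = 240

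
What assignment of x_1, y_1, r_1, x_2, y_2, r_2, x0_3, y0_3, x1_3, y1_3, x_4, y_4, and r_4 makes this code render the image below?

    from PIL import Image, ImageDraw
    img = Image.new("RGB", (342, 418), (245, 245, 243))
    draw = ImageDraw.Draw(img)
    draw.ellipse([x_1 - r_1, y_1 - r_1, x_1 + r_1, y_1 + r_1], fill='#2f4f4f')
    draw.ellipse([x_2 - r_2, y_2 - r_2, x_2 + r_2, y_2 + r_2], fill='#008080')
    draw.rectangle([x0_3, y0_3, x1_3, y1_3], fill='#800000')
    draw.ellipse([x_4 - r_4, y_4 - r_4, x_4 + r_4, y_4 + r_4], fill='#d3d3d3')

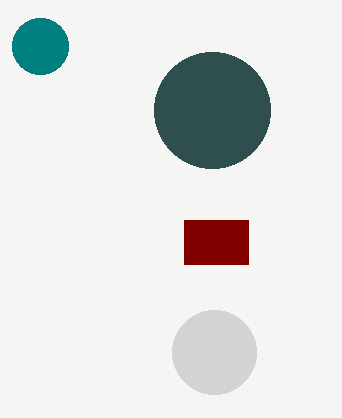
x_1 = 212, y_1 = 110, r_1 = 58, x_2 = 40, y_2 = 46, r_2 = 28, x0_3 = 184, y0_3 = 220, x1_3 = 248, y1_3 = 264, x_4 = 214, y_4 = 352, r_4 = 42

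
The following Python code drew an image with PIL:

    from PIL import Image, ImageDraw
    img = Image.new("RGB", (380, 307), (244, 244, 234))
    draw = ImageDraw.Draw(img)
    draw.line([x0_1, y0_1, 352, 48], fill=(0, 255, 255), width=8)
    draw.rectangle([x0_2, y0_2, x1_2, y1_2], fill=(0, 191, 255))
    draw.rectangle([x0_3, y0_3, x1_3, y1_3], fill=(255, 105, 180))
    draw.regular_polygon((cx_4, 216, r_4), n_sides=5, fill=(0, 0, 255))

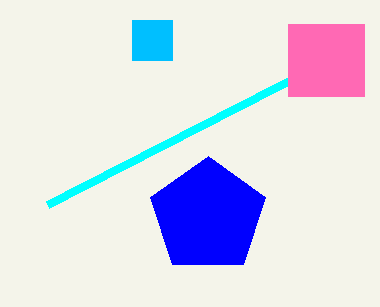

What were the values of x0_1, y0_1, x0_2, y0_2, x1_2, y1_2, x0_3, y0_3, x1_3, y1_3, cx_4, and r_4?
x0_1 = 48
y0_1 = 204
x0_2 = 132
y0_2 = 20
x1_2 = 172
y1_2 = 60
x0_3 = 288
y0_3 = 24
x1_3 = 364
y1_3 = 96
cx_4 = 208
r_4 = 60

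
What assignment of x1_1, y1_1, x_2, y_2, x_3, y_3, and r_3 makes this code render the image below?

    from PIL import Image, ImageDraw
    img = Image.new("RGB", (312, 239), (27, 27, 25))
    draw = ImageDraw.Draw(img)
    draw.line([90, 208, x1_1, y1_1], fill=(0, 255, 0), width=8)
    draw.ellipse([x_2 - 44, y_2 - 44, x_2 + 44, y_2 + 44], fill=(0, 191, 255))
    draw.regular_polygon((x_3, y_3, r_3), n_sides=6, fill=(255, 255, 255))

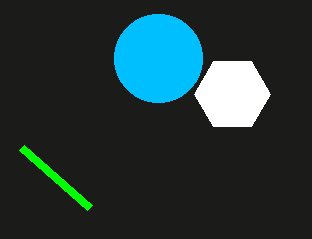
x1_1 = 22
y1_1 = 148
x_2 = 158
y_2 = 58
x_3 = 232
y_3 = 94
r_3 = 38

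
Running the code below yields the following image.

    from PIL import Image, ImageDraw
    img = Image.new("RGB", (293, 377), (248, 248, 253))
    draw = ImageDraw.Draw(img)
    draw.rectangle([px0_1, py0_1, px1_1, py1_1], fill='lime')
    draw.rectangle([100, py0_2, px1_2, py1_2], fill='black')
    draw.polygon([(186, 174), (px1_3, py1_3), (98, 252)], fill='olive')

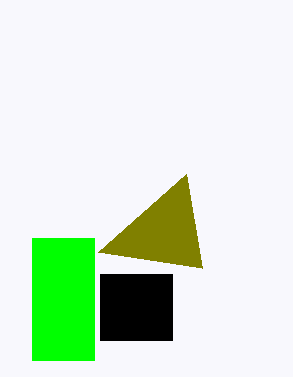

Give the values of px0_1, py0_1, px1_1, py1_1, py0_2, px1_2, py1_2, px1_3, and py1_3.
px0_1 = 32
py0_1 = 238
px1_1 = 94
py1_1 = 360
py0_2 = 274
px1_2 = 172
py1_2 = 340
px1_3 = 202
py1_3 = 268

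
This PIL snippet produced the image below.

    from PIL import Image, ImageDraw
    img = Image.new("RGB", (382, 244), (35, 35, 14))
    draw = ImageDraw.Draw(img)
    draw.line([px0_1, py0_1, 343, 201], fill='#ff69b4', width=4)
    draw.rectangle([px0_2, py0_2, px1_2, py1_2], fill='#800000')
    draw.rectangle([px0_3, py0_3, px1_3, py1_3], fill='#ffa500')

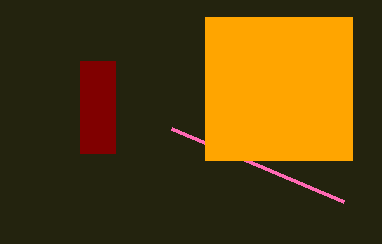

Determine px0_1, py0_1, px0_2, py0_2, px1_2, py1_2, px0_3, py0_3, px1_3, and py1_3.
px0_1 = 171, py0_1 = 128, px0_2 = 80, py0_2 = 61, px1_2 = 115, py1_2 = 153, px0_3 = 205, py0_3 = 17, px1_3 = 352, py1_3 = 160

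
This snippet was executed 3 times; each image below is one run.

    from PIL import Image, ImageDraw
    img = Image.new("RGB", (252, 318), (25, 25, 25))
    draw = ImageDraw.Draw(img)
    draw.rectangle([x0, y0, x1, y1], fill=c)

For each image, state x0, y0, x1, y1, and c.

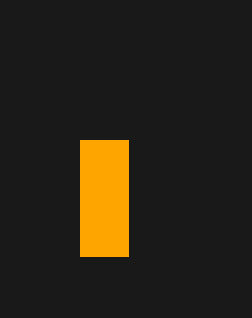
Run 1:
x0 = 80, y0 = 140, x1 = 128, y1 = 256, c = 'orange'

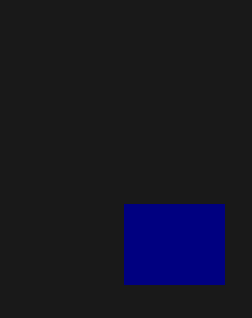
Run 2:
x0 = 124; y0 = 204; x1 = 224; y1 = 284; c = 'navy'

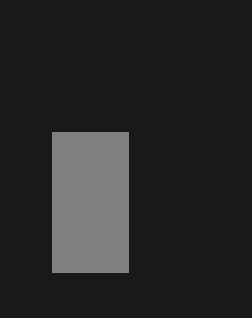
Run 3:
x0 = 52; y0 = 132; x1 = 128; y1 = 272; c = 'gray'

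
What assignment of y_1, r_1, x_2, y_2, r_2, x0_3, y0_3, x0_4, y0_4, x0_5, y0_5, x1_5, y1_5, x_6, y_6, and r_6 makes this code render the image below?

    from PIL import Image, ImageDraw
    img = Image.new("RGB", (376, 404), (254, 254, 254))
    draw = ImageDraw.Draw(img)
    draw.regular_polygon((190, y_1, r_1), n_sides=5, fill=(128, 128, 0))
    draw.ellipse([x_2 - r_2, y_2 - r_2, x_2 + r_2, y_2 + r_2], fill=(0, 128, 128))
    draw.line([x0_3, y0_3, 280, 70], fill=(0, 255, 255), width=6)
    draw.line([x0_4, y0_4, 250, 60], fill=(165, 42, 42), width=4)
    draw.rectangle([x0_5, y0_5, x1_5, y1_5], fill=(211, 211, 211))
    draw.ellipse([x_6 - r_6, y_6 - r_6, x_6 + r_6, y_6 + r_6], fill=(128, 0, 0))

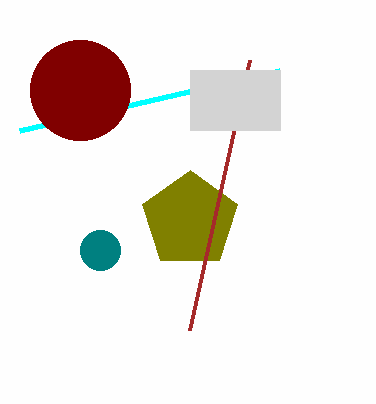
y_1 = 220
r_1 = 50
x_2 = 100
y_2 = 250
r_2 = 20
x0_3 = 20
y0_3 = 130
x0_4 = 190
y0_4 = 330
x0_5 = 190
y0_5 = 70
x1_5 = 280
y1_5 = 130
x_6 = 80
y_6 = 90
r_6 = 50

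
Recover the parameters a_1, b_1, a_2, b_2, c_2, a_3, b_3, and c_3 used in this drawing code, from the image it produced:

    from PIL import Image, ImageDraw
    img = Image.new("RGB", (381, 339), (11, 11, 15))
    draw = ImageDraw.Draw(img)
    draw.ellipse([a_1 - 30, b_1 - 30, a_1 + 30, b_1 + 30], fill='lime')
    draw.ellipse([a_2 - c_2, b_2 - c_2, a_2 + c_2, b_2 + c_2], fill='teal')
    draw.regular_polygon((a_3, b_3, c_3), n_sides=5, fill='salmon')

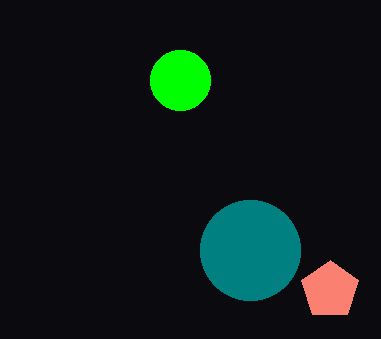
a_1 = 180, b_1 = 80, a_2 = 250, b_2 = 250, c_2 = 50, a_3 = 330, b_3 = 290, c_3 = 30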